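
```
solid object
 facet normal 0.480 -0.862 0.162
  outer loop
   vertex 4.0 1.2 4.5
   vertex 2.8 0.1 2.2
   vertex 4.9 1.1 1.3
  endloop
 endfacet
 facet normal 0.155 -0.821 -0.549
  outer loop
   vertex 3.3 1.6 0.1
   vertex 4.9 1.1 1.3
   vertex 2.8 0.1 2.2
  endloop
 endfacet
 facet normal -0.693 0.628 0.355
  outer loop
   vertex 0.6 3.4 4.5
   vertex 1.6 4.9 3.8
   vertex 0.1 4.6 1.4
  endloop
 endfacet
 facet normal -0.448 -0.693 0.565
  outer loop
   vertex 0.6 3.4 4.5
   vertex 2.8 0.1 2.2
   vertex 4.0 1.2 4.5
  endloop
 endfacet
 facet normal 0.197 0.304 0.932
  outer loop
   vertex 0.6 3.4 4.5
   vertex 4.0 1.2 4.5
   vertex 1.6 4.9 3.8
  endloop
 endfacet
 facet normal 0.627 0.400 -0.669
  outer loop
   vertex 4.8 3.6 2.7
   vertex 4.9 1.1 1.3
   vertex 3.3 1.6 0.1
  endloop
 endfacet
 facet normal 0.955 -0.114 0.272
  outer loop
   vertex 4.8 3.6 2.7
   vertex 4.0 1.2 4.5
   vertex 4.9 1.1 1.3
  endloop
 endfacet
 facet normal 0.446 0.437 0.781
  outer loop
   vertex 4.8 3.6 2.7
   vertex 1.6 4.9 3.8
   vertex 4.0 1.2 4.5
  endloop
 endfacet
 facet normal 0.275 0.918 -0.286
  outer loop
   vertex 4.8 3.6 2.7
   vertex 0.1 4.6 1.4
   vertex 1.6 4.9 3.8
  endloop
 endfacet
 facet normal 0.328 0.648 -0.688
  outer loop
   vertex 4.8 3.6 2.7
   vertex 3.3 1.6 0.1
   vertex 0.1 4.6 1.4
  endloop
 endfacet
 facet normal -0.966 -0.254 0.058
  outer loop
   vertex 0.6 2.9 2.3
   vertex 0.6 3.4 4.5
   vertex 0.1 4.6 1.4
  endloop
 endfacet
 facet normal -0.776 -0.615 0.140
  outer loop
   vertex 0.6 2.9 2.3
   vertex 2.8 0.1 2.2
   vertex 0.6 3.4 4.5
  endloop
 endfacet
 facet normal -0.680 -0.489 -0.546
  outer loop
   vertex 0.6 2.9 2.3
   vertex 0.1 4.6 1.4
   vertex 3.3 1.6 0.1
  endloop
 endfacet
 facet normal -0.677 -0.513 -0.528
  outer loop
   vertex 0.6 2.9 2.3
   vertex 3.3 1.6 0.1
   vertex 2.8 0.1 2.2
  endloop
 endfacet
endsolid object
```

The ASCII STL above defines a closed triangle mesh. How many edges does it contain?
21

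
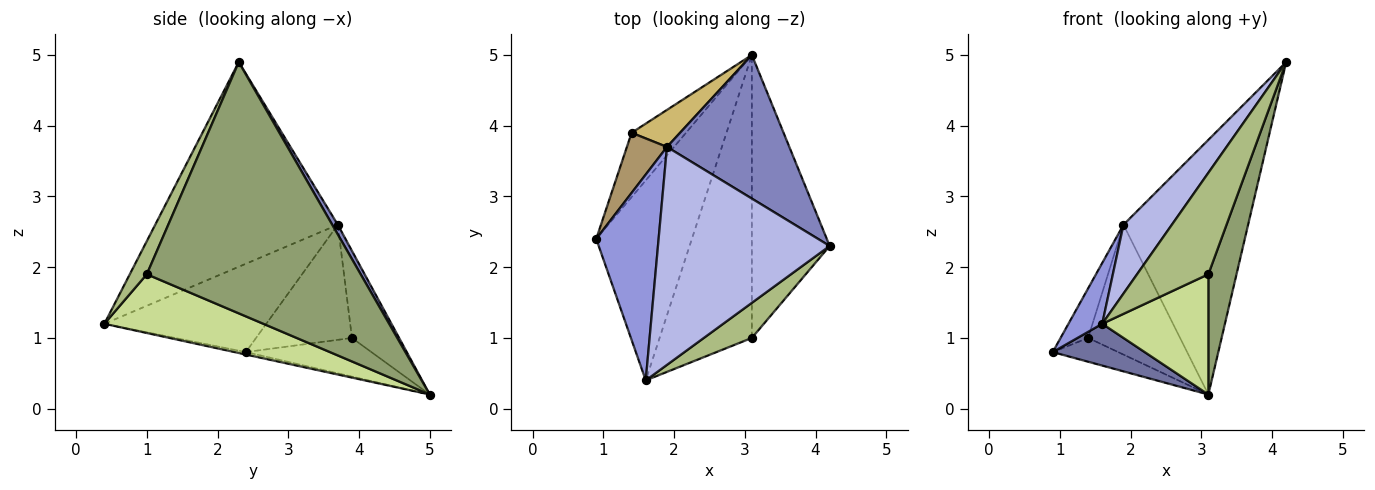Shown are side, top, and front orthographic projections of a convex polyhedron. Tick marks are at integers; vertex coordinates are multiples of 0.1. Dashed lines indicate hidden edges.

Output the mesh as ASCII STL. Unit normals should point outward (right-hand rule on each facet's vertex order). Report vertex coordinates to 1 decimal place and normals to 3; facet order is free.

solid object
 facet normal -0.025 -0.205 -0.979
  outer loop
   vertex 1.6 0.4 1.2
   vertex 0.9 2.4 0.8
   vertex 3.1 5.0 0.2
  endloop
 endfacet
 facet normal 0.039 0.870 0.491
  outer loop
   vertex 1.9 3.7 2.6
   vertex 4.2 2.3 4.9
   vertex 3.1 5.0 0.2
  endloop
 endfacet
 facet normal -0.805 -0.168 0.569
  outer loop
   vertex 1.9 3.7 2.6
   vertex 0.9 2.4 0.8
   vertex 1.6 0.4 1.2
  endloop
 endfacet
 facet normal -0.751 -0.199 0.630
  outer loop
   vertex 1.9 3.7 2.6
   vertex 1.6 0.4 1.2
   vertex 4.2 2.3 4.9
  endloop
 endfacet
 facet normal 0.948 -0.125 -0.293
  outer loop
   vertex 3.1 1.0 1.9
   vertex 3.1 5.0 0.2
   vertex 4.2 2.3 4.9
  endloop
 endfacet
 facet normal 0.220 -0.922 0.319
  outer loop
   vertex 3.1 1.0 1.9
   vertex 4.2 2.3 4.9
   vertex 1.6 0.4 1.2
  endloop
 endfacet
 facet normal 0.506 -0.337 -0.794
  outer loop
   vertex 3.1 1.0 1.9
   vertex 1.6 0.4 1.2
   vertex 3.1 5.0 0.2
  endloop
 endfacet
 facet normal -0.554 0.289 -0.781
  outer loop
   vertex 1.4 3.9 1.0
   vertex 3.1 5.0 0.2
   vertex 0.9 2.4 0.8
  endloop
 endfacet
 facet normal -0.911 0.261 0.318
  outer loop
   vertex 1.4 3.9 1.0
   vertex 0.9 2.4 0.8
   vertex 1.9 3.7 2.6
  endloop
 endfacet
 facet normal -0.442 0.862 0.246
  outer loop
   vertex 1.4 3.9 1.0
   vertex 1.9 3.7 2.6
   vertex 3.1 5.0 0.2
  endloop
 endfacet
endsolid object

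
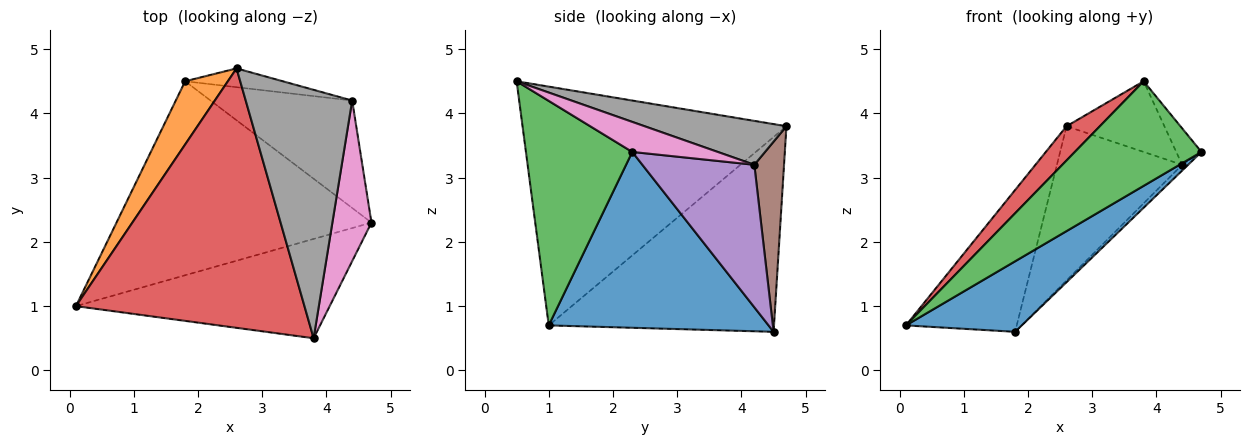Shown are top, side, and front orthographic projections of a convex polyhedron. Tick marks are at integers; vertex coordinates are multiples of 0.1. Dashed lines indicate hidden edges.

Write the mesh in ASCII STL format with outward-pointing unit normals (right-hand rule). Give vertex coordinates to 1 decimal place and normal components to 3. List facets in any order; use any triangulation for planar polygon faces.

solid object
 facet normal 0.544 -0.287 -0.789
  outer loop
   vertex 1.8 4.5 0.6
   vertex 4.7 2.3 3.4
   vertex 0.1 1.0 0.7
  endloop
 endfacet
 facet normal -0.880 0.433 0.193
  outer loop
   vertex 2.6 4.7 3.8
   vertex 1.8 4.5 0.6
   vertex 0.1 1.0 0.7
  endloop
 endfacet
 facet normal 0.520 -0.619 -0.588
  outer loop
   vertex 3.8 0.5 4.5
   vertex 0.1 1.0 0.7
   vertex 4.7 2.3 3.4
  endloop
 endfacet
 facet normal -0.719 -0.091 0.689
  outer loop
   vertex 3.8 0.5 4.5
   vertex 2.6 4.7 3.8
   vertex 0.1 1.0 0.7
  endloop
 endfacet
 facet normal 0.709 0.038 -0.704
  outer loop
   vertex 4.4 4.2 3.2
   vertex 4.7 2.3 3.4
   vertex 1.8 4.5 0.6
  endloop
 endfacet
 facet normal 0.229 0.966 -0.118
  outer loop
   vertex 4.4 4.2 3.2
   vertex 1.8 4.5 0.6
   vertex 2.6 4.7 3.8
  endloop
 endfacet
 facet normal 0.600 0.177 0.780
  outer loop
   vertex 4.4 4.2 3.2
   vertex 3.8 0.5 4.5
   vertex 4.7 2.3 3.4
  endloop
 endfacet
 facet normal 0.369 0.254 0.894
  outer loop
   vertex 4.4 4.2 3.2
   vertex 2.6 4.7 3.8
   vertex 3.8 0.5 4.5
  endloop
 endfacet
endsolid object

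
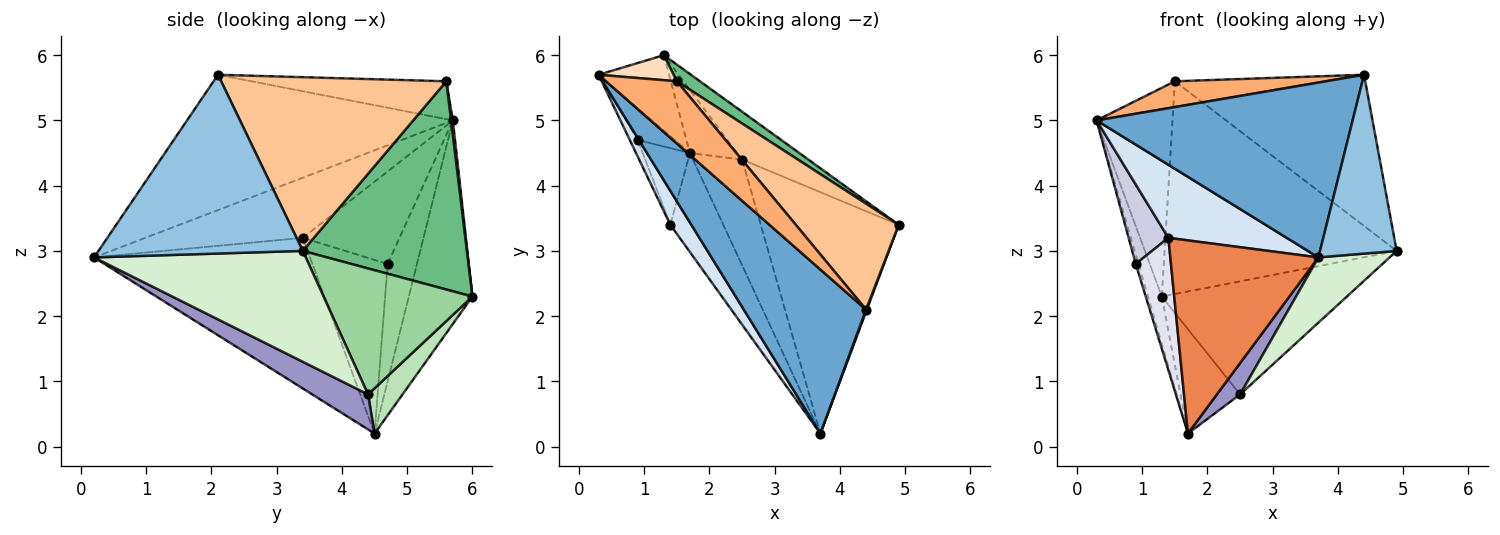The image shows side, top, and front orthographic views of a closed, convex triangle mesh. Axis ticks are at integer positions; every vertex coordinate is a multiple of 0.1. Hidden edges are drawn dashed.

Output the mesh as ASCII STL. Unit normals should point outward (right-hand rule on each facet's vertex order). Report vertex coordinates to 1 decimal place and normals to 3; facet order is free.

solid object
 facet normal -0.604 -0.581 0.545
  outer loop
   vertex 4.4 2.1 5.7
   vertex 0.3 5.7 5.0
   vertex 3.7 0.2 2.9
  endloop
 endfacet
 facet normal 0.936 -0.351 0.004
  outer loop
   vertex 4.4 2.1 5.7
   vertex 3.7 0.2 2.9
   vertex 4.9 3.4 3.0
  endloop
 endfacet
 facet normal -0.926 0.202 -0.320
  outer loop
   vertex 1.3 6.0 2.3
   vertex 1.7 4.5 0.2
   vertex 0.3 5.7 5.0
  endloop
 endfacet
 facet normal -0.770 -0.579 0.269
  outer loop
   vertex 1.4 3.4 3.2
   vertex 3.7 0.2 2.9
   vertex 0.3 5.7 5.0
  endloop
 endfacet
 facet normal -0.792 -0.543 -0.278
  outer loop
   vertex 1.4 3.4 3.2
   vertex 1.7 4.5 0.2
   vertex 3.7 0.2 2.9
  endloop
 endfacet
 facet normal -0.443 -0.343 0.828
  outer loop
   vertex 1.5 5.6 5.6
   vertex 0.3 5.7 5.0
   vertex 4.4 2.1 5.7
  endloop
 endfacet
 facet normal 0.696 0.588 0.412
  outer loop
   vertex 1.5 5.6 5.6
   vertex 4.4 2.1 5.7
   vertex 4.9 3.4 3.0
  endloop
 endfacet
 facet normal 0.023 0.993 0.119
  outer loop
   vertex 1.5 5.6 5.6
   vertex 1.3 6.0 2.3
   vertex 0.3 5.7 5.0
  endloop
 endfacet
 facet normal 0.576 0.815 0.064
  outer loop
   vertex 1.5 5.6 5.6
   vertex 4.9 3.4 3.0
   vertex 1.3 6.0 2.3
  endloop
 endfacet
 facet normal 0.595 0.740 -0.313
  outer loop
   vertex 2.5 4.4 0.8
   vertex 1.3 6.0 2.3
   vertex 4.9 3.4 3.0
  endloop
 endfacet
 facet normal 0.444 0.767 -0.463
  outer loop
   vertex 2.5 4.4 0.8
   vertex 1.7 4.5 0.2
   vertex 1.3 6.0 2.3
  endloop
 endfacet
 facet normal 0.613 -0.206 -0.763
  outer loop
   vertex 2.5 4.4 0.8
   vertex 4.9 3.4 3.0
   vertex 3.7 0.2 2.9
  endloop
 endfacet
 facet normal 0.564 -0.235 -0.792
  outer loop
   vertex 2.5 4.4 0.8
   vertex 3.7 0.2 2.9
   vertex 1.7 4.5 0.2
  endloop
 endfacet
 facet normal -0.950 0.088 -0.299
  outer loop
   vertex 0.9 4.7 2.8
   vertex 0.3 5.7 5.0
   vertex 1.7 4.5 0.2
  endloop
 endfacet
 facet normal -0.922 -0.379 -0.079
  outer loop
   vertex 0.9 4.7 2.8
   vertex 1.4 3.4 3.2
   vertex 0.3 5.7 5.0
  endloop
 endfacet
 facet normal -0.879 -0.412 -0.239
  outer loop
   vertex 0.9 4.7 2.8
   vertex 1.7 4.5 0.2
   vertex 1.4 3.4 3.2
  endloop
 endfacet
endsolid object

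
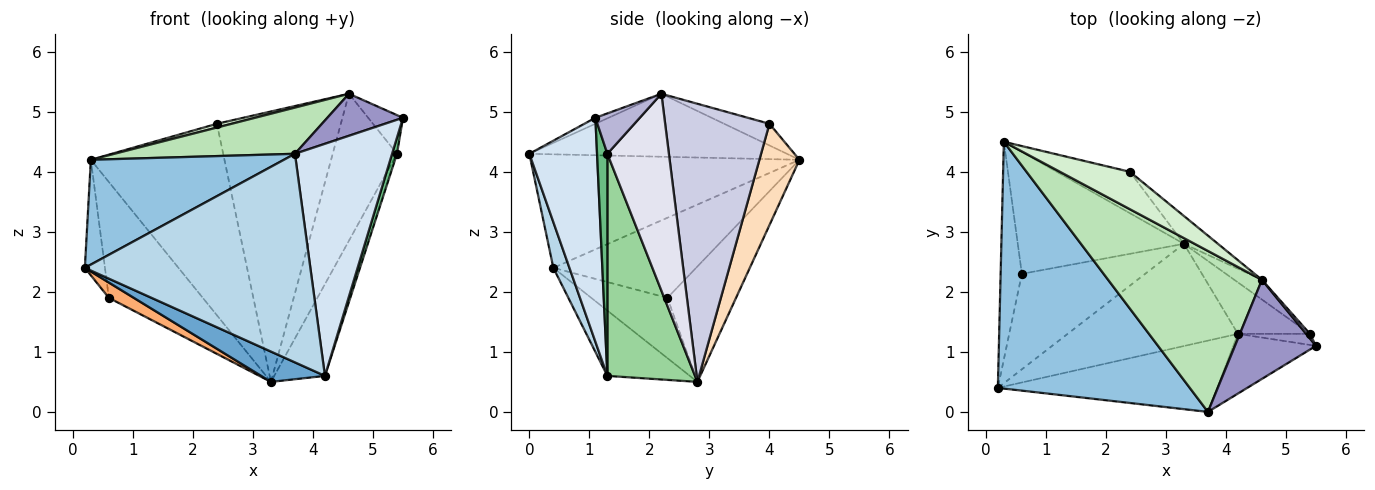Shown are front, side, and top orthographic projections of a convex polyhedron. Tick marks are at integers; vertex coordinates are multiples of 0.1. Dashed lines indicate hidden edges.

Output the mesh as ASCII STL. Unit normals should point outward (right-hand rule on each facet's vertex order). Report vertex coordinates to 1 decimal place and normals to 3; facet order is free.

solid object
 facet normal -0.345 -0.267 -0.900
  outer loop
   vertex 4.2 1.3 0.6
   vertex 0.2 0.4 2.4
   vertex 3.3 2.8 0.5
  endloop
 endfacet
 facet normal -0.478 -0.343 0.808
  outer loop
   vertex 3.7 0.0 4.3
   vertex 0.3 4.5 4.2
   vertex 0.2 0.4 2.4
  endloop
 endfacet
 facet normal 0.067 -0.944 -0.323
  outer loop
   vertex 3.7 0.0 4.3
   vertex 0.2 0.4 2.4
   vertex 4.2 1.3 0.6
  endloop
 endfacet
 facet normal 0.559 -0.803 -0.206
  outer loop
   vertex 3.7 0.0 4.3
   vertex 4.2 1.3 0.6
   vertex 5.5 1.1 4.9
  endloop
 endfacet
 facet normal -0.958 0.135 -0.254
  outer loop
   vertex 0.6 2.3 1.9
   vertex 0.2 0.4 2.4
   vertex 0.3 4.5 4.2
  endloop
 endfacet
 facet normal -0.435 -0.142 -0.889
  outer loop
   vertex 0.6 2.3 1.9
   vertex 3.3 2.8 0.5
   vertex 0.2 0.4 2.4
  endloop
 endfacet
 facet normal -0.450 0.615 -0.647
  outer loop
   vertex 0.6 2.3 1.9
   vertex 0.3 4.5 4.2
   vertex 3.3 2.8 0.5
  endloop
 endfacet
 facet normal 0.281 0.938 -0.203
  outer loop
   vertex 2.4 4.0 4.8
   vertex 3.3 2.8 0.5
   vertex 0.3 4.5 4.2
  endloop
 endfacet
 facet normal 0.867 -0.410 -0.281
  outer loop
   vertex 5.4 1.3 4.3
   vertex 5.5 1.1 4.9
   vertex 4.2 1.3 0.6
  endloop
 endfacet
 facet normal 0.833 0.482 -0.270
  outer loop
   vertex 5.4 1.3 4.3
   vertex 4.2 1.3 0.6
   vertex 3.3 2.8 0.5
  endloop
 endfacet
 facet normal -0.366 -0.257 0.894
  outer loop
   vertex 4.6 2.2 5.3
   vertex 0.3 4.5 4.2
   vertex 3.7 0.0 4.3
  endloop
 endfacet
 facet normal -0.294 -0.096 0.951
  outer loop
   vertex 4.6 2.2 5.3
   vertex 2.4 4.0 4.8
   vertex 0.3 4.5 4.2
  endloop
 endfacet
 facet normal -0.068 -0.390 0.918
  outer loop
   vertex 4.6 2.2 5.3
   vertex 3.7 0.0 4.3
   vertex 5.5 1.1 4.9
  endloop
 endfacet
 facet normal 0.785 0.615 0.074
  outer loop
   vertex 4.6 2.2 5.3
   vertex 5.5 1.1 4.9
   vertex 5.4 1.3 4.3
  endloop
 endfacet
 facet normal 0.642 0.763 -0.079
  outer loop
   vertex 4.6 2.2 5.3
   vertex 3.3 2.8 0.5
   vertex 2.4 4.0 4.8
  endloop
 endfacet
 facet normal 0.688 0.719 -0.097
  outer loop
   vertex 4.6 2.2 5.3
   vertex 5.4 1.3 4.3
   vertex 3.3 2.8 0.5
  endloop
 endfacet
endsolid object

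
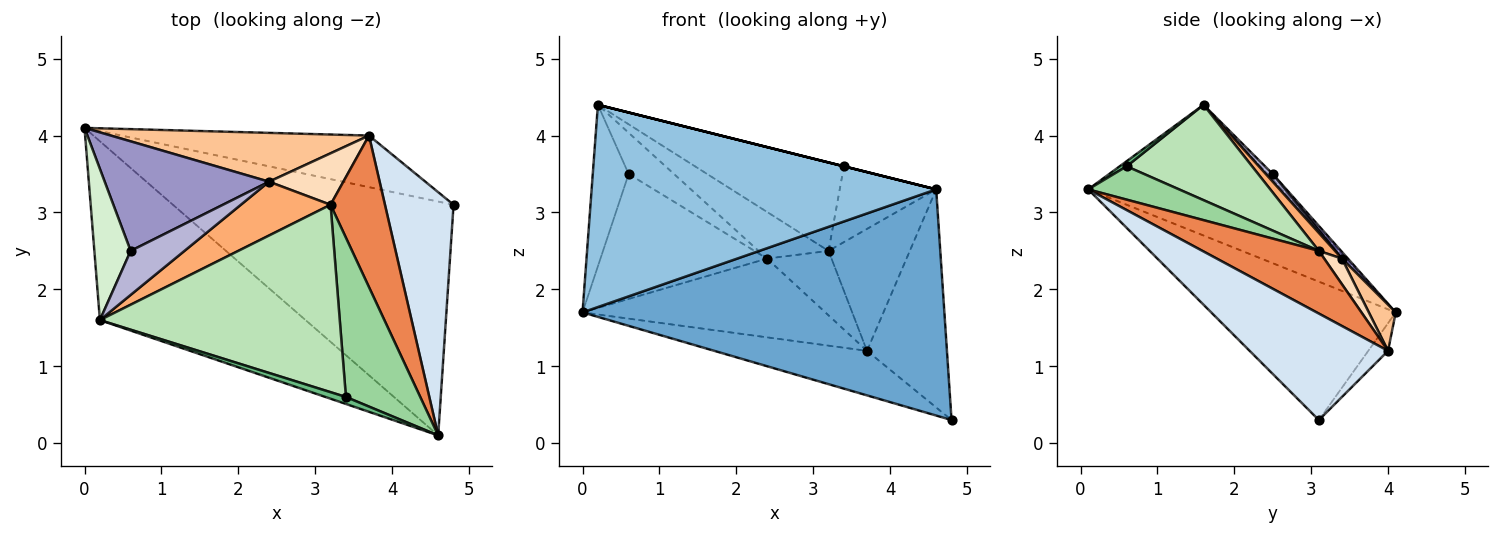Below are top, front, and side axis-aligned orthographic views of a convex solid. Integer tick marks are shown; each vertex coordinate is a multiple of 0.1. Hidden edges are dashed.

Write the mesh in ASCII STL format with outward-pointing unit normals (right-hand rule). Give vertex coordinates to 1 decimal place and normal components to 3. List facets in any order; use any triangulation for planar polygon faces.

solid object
 facet normal -0.334 -0.655 -0.678
  outer loop
   vertex 4.6 0.1 3.3
   vertex 0.0 4.1 1.7
   vertex 4.8 3.1 0.3
  endloop
 endfacet
 facet normal -0.388 -0.690 -0.611
  outer loop
   vertex 0.2 1.6 4.4
   vertex 0.0 4.1 1.7
   vertex 4.6 0.1 3.3
  endloop
 endfacet
 facet normal -0.084 0.651 -0.754
  outer loop
   vertex 3.7 4.0 1.2
   vertex 4.8 3.1 0.3
   vertex 0.0 4.1 1.7
  endloop
 endfacet
 facet normal 0.756 0.437 0.487
  outer loop
   vertex 3.7 4.0 1.2
   vertex 4.6 0.1 3.3
   vertex 4.8 3.1 0.3
  endloop
 endfacet
 facet normal 0.668 0.466 0.580
  outer loop
   vertex 3.7 4.0 1.2
   vertex 3.2 3.1 2.5
   vertex 4.6 0.1 3.3
  endloop
 endfacet
 facet normal 0.149 0.648 0.747
  outer loop
   vertex 2.4 3.4 2.4
   vertex 0.2 1.6 4.4
   vertex 3.2 3.1 2.5
  endloop
 endfacet
 facet normal 0.094 0.846 0.525
  outer loop
   vertex 2.4 3.4 2.4
   vertex 3.7 4.0 1.2
   vertex 0.0 4.1 1.7
  endloop
 endfacet
 facet normal 0.210 0.764 0.610
  outer loop
   vertex 2.4 3.4 2.4
   vertex 3.2 3.1 2.5
   vertex 3.7 4.0 1.2
  endloop
 endfacet
 facet normal 0.243 0.000 0.970
  outer loop
   vertex 3.4 0.6 3.6
   vertex 0.2 1.6 4.4
   vertex 4.6 0.1 3.3
  endloop
 endfacet
 facet normal 0.375 0.398 0.837
  outer loop
   vertex 3.4 0.6 3.6
   vertex 4.6 0.1 3.3
   vertex 3.2 3.1 2.5
  endloop
 endfacet
 facet normal 0.338 0.402 0.851
  outer loop
   vertex 3.4 0.6 3.6
   vertex 3.2 3.1 2.5
   vertex 0.2 1.6 4.4
  endloop
 endfacet
 facet normal -0.104 0.726 0.680
  outer loop
   vertex 0.6 2.5 3.5
   vertex 0.0 4.1 1.7
   vertex 0.2 1.6 4.4
  endloop
 endfacet
 facet normal 0.027 0.752 0.659
  outer loop
   vertex 0.6 2.5 3.5
   vertex 2.4 3.4 2.4
   vertex 0.0 4.1 1.7
  endloop
 endfacet
 facet normal 0.104 0.680 0.726
  outer loop
   vertex 0.6 2.5 3.5
   vertex 0.2 1.6 4.4
   vertex 2.4 3.4 2.4
  endloop
 endfacet
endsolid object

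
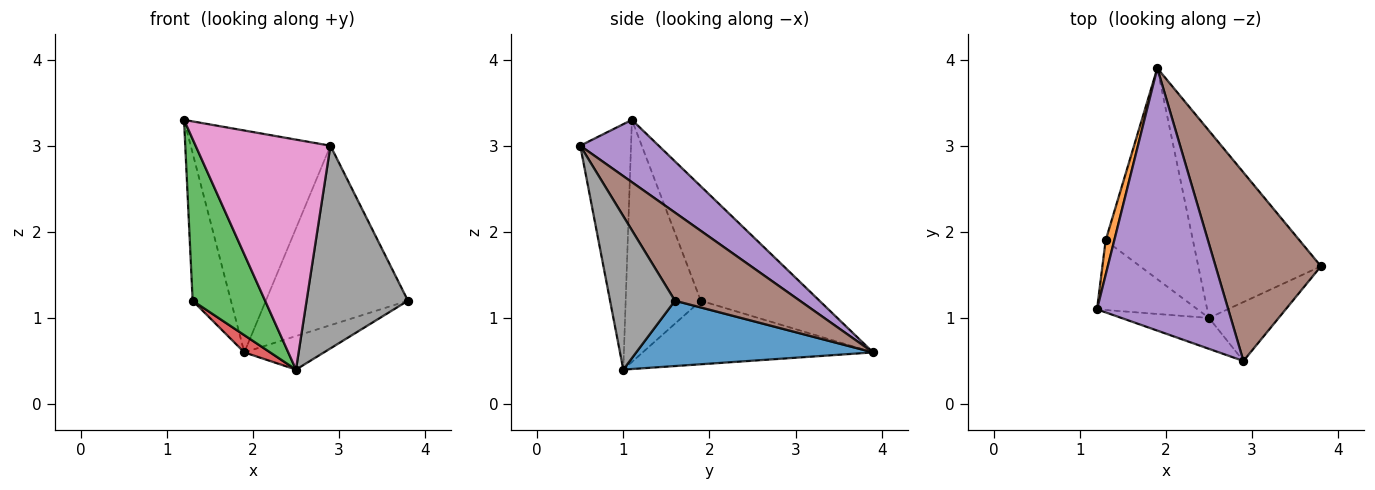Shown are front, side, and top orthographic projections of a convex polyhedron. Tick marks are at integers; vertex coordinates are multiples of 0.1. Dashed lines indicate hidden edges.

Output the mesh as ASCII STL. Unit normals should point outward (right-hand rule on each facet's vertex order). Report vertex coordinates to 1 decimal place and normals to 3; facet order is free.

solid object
 facet normal 0.464 0.156 -0.872
  outer loop
   vertex 2.5 1.0 0.4
   vertex 1.9 3.9 0.6
   vertex 3.8 1.6 1.2
  endloop
 endfacet
 facet normal -0.949 0.306 0.071
  outer loop
   vertex 1.3 1.9 1.2
   vertex 1.2 1.1 3.3
   vertex 1.9 3.9 0.6
  endloop
 endfacet
 facet normal -0.690 -0.665 -0.286
  outer loop
   vertex 1.3 1.9 1.2
   vertex 2.5 1.0 0.4
   vertex 1.2 1.1 3.3
  endloop
 endfacet
 facet normal -0.587 -0.066 -0.807
  outer loop
   vertex 1.3 1.9 1.2
   vertex 1.9 3.9 0.6
   vertex 2.5 1.0 0.4
  endloop
 endfacet
 facet normal 0.341 0.607 0.718
  outer loop
   vertex 2.9 0.5 3.0
   vertex 1.9 3.9 0.6
   vertex 1.2 1.1 3.3
  endloop
 endfacet
 facet normal 0.518 0.590 0.619
  outer loop
   vertex 2.9 0.5 3.0
   vertex 3.8 1.6 1.2
   vertex 1.9 3.9 0.6
  endloop
 endfacet
 facet normal -0.350 -0.929 -0.125
  outer loop
   vertex 2.9 0.5 3.0
   vertex 1.2 1.1 3.3
   vertex 2.5 1.0 0.4
  endloop
 endfacet
 facet normal 0.524 -0.818 -0.238
  outer loop
   vertex 2.9 0.5 3.0
   vertex 2.5 1.0 0.4
   vertex 3.8 1.6 1.2
  endloop
 endfacet
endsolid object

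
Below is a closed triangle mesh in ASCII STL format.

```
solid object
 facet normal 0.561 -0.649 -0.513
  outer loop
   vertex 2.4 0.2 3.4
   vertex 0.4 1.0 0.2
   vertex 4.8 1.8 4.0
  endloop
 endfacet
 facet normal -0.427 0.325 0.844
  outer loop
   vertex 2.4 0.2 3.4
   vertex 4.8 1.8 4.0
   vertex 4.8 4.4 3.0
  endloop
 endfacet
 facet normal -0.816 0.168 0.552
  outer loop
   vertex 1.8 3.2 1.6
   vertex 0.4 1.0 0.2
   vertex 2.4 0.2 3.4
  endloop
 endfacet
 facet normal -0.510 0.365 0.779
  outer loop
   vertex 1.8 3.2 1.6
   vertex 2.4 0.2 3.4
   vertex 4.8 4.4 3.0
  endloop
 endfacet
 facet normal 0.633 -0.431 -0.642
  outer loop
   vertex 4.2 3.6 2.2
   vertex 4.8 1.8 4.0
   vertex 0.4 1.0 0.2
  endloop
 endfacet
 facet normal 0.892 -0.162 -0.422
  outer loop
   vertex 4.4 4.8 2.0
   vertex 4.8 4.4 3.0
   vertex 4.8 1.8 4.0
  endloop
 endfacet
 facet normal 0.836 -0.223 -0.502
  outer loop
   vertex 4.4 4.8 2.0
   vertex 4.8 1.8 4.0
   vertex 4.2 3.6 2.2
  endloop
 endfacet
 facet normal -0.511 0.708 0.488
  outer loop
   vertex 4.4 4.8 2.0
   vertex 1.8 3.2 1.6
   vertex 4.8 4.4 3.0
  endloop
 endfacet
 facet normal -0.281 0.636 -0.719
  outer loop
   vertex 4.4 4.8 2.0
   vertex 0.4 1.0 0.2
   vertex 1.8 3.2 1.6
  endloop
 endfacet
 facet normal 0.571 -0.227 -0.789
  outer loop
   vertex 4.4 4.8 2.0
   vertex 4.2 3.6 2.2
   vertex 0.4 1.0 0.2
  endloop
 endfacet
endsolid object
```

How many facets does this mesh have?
10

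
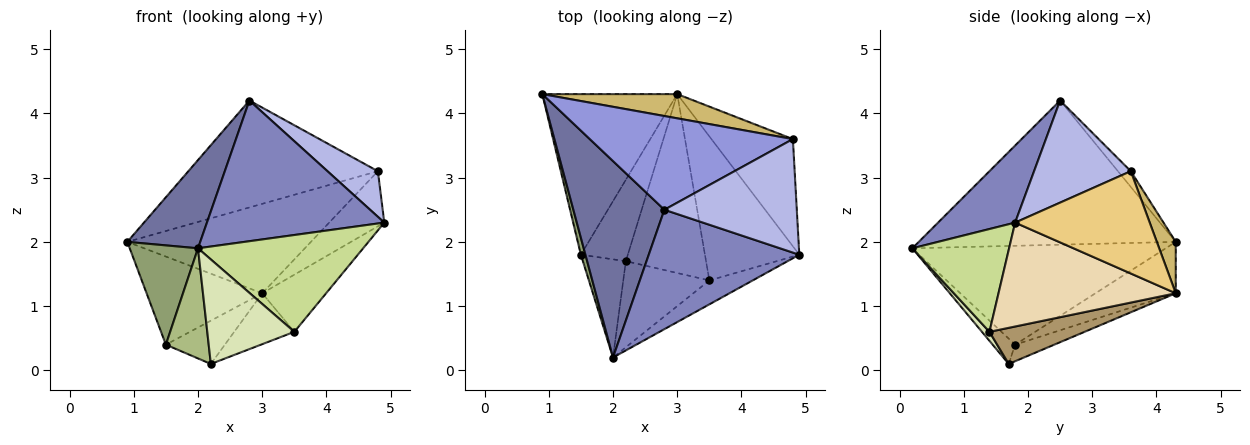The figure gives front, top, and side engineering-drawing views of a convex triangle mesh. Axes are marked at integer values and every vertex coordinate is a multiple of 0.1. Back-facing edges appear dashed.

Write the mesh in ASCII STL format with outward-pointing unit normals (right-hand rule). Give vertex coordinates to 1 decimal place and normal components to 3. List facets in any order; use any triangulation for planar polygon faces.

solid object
 facet normal -0.822 -0.233 0.519
  outer loop
   vertex 2.8 2.5 4.2
   vertex 0.9 4.3 2.0
   vertex 2.0 0.2 1.9
  endloop
 endfacet
 facet normal 0.315 -0.724 0.614
  outer loop
   vertex 2.8 2.5 4.2
   vertex 2.0 0.2 1.9
   vertex 4.9 1.8 2.3
  endloop
 endfacet
 facet normal -0.051 0.751 0.658
  outer loop
   vertex 4.8 3.6 3.1
   vertex 0.9 4.3 2.0
   vertex 2.8 2.5 4.2
  endloop
 endfacet
 facet normal 0.582 -0.303 0.755
  outer loop
   vertex 4.8 3.6 3.1
   vertex 2.8 2.5 4.2
   vertex 4.9 1.8 2.3
  endloop
 endfacet
 facet normal -0.965 -0.260 0.044
  outer loop
   vertex 1.5 1.8 0.4
   vertex 2.0 0.2 1.9
   vertex 0.9 4.3 2.0
  endloop
 endfacet
 facet normal -0.365 -0.695 -0.620
  outer loop
   vertex 1.5 1.8 0.4
   vertex 2.2 1.7 0.1
   vertex 2.0 0.2 1.9
  endloop
 endfacet
 facet normal 0.494 -0.844 -0.209
  outer loop
   vertex 3.5 1.4 0.6
   vertex 4.9 1.8 2.3
   vertex 2.0 0.2 1.9
  endloop
 endfacet
 facet normal 0.066 -0.770 -0.634
  outer loop
   vertex 3.5 1.4 0.6
   vertex 2.0 0.2 1.9
   vertex 2.2 1.7 0.1
  endloop
 endfacet
 facet normal 0.397 0.251 -0.883
  outer loop
   vertex 3.0 4.3 1.2
   vertex 3.5 1.4 0.6
   vertex 2.2 1.7 0.1
  endloop
 endfacet
 facet normal 0.099 0.961 0.260
  outer loop
   vertex 3.0 4.3 1.2
   vertex 0.9 4.3 2.0
   vertex 4.8 3.6 3.1
  endloop
 endfacet
 facet normal 0.745 0.305 -0.593
  outer loop
   vertex 3.0 4.3 1.2
   vertex 4.8 3.6 3.1
   vertex 4.9 1.8 2.3
  endloop
 endfacet
 facet normal 0.715 0.258 -0.650
  outer loop
   vertex 3.0 4.3 1.2
   vertex 4.9 1.8 2.3
   vertex 3.5 1.4 0.6
  endloop
 endfacet
 facet normal -0.317 0.456 -0.832
  outer loop
   vertex 3.0 4.3 1.2
   vertex 1.5 1.8 0.4
   vertex 0.9 4.3 2.0
  endloop
 endfacet
 facet normal -0.297 0.448 -0.843
  outer loop
   vertex 3.0 4.3 1.2
   vertex 2.2 1.7 0.1
   vertex 1.5 1.8 0.4
  endloop
 endfacet
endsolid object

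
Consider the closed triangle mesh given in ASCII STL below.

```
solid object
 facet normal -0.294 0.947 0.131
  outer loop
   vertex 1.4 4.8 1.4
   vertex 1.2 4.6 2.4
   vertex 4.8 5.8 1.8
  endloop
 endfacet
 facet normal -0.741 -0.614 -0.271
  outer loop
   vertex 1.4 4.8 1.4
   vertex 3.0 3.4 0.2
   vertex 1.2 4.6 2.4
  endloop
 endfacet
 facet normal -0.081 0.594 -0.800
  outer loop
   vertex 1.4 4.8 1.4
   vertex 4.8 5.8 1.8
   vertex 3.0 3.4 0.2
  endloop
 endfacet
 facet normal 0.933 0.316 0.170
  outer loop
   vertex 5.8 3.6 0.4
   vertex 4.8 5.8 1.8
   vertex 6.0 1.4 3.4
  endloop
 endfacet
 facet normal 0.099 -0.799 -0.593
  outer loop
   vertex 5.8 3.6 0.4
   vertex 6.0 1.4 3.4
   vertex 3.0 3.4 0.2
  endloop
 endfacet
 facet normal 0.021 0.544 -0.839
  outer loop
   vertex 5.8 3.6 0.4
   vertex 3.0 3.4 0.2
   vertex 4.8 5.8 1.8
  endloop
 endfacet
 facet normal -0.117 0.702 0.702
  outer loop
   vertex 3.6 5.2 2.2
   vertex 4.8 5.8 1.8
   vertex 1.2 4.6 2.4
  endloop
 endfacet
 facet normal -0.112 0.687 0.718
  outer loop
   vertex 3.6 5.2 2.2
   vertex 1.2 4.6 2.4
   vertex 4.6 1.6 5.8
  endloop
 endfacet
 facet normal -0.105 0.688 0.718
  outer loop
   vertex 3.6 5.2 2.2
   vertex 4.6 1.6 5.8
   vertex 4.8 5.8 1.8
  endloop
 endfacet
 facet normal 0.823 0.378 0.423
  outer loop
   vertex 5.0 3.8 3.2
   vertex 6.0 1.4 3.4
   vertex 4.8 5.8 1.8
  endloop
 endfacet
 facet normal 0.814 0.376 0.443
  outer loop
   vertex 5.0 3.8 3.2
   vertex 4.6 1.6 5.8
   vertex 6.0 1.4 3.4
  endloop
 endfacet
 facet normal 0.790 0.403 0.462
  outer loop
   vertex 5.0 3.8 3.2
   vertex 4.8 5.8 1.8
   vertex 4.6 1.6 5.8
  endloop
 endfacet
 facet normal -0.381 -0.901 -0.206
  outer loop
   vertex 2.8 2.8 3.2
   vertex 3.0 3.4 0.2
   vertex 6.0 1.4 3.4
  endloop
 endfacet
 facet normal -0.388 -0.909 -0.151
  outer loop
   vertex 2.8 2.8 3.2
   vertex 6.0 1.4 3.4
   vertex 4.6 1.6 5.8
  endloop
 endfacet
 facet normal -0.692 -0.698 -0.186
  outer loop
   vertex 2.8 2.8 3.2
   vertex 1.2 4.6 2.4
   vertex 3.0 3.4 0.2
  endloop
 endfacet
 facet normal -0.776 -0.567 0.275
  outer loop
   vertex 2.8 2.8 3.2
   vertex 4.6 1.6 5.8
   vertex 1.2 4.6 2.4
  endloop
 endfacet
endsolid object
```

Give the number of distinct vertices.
10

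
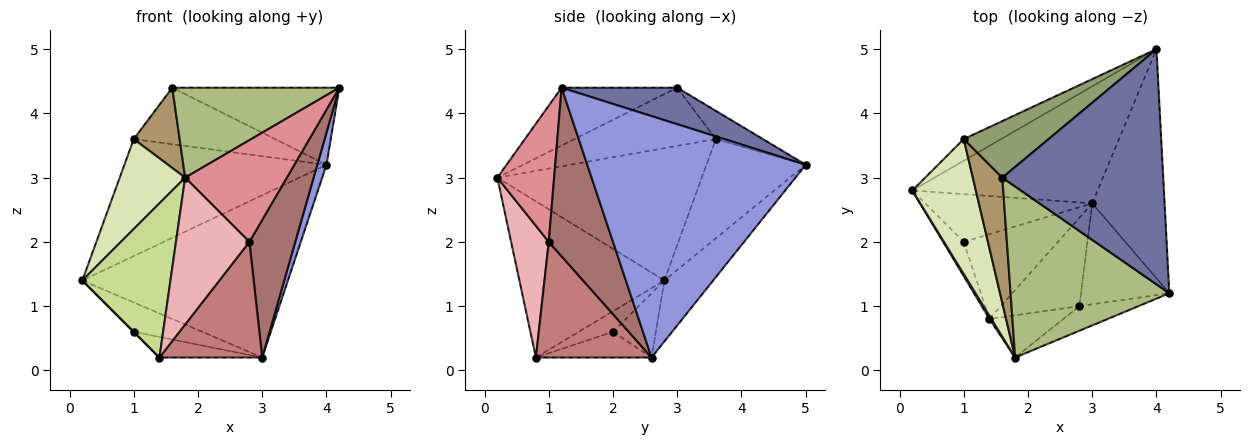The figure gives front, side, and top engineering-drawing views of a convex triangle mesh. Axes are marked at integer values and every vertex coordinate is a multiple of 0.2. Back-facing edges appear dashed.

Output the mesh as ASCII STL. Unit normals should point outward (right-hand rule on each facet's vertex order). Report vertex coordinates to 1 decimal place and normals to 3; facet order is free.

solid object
 facet normal 0.211 0.304 0.929
  outer loop
   vertex 1.6 3.0 4.4
   vertex 4.2 1.2 4.4
   vertex 4.0 5.0 3.2
  endloop
 endfacet
 facet normal -0.189 0.797 -0.574
  outer loop
   vertex 3.0 2.6 0.2
   vertex 0.2 2.8 1.4
   vertex 4.0 5.0 3.2
  endloop
 endfacet
 facet normal 0.957 -0.040 -0.287
  outer loop
   vertex 3.0 2.6 0.2
   vertex 4.0 5.0 3.2
   vertex 4.2 1.2 4.4
  endloop
 endfacet
 facet normal -0.435 0.885 -0.164
  outer loop
   vertex 1.0 3.6 3.6
   vertex 4.0 5.0 3.2
   vertex 0.2 2.8 1.4
  endloop
 endfacet
 facet normal -0.229 0.688 0.688
  outer loop
   vertex 1.0 3.6 3.6
   vertex 1.6 3.0 4.4
   vertex 4.0 5.0 3.2
  endloop
 endfacet
 facet normal -0.307 -0.443 0.842
  outer loop
   vertex 1.8 0.2 3.0
   vertex 4.2 1.2 4.4
   vertex 1.6 3.0 4.4
  endloop
 endfacet
 facet normal -0.855 -0.519 0.011
  outer loop
   vertex 1.8 0.2 3.0
   vertex 0.2 2.8 1.4
   vertex 1.4 0.8 0.2
  endloop
 endfacet
 facet normal -0.866 -0.277 0.416
  outer loop
   vertex 1.8 0.2 3.0
   vertex 1.0 3.6 3.6
   vertex 0.2 2.8 1.4
  endloop
 endfacet
 facet normal -0.857 -0.278 0.434
  outer loop
   vertex 1.8 0.2 3.0
   vertex 1.6 3.0 4.4
   vertex 1.0 3.6 3.6
  endloop
 endfacet
 facet normal -0.707 0.000 -0.707
  outer loop
   vertex 1.0 2.0 0.6
   vertex 1.4 0.8 0.2
   vertex 0.2 2.8 1.4
  endloop
 endfacet
 facet normal -0.311 0.498 -0.809
  outer loop
   vertex 1.0 2.0 0.6
   vertex 0.2 2.8 1.4
   vertex 3.0 2.6 0.2
  endloop
 endfacet
 facet normal -0.256 0.228 -0.939
  outer loop
   vertex 1.0 2.0 0.6
   vertex 3.0 2.6 0.2
   vertex 1.4 0.8 0.2
  endloop
 endfacet
 facet normal 0.749 -0.535 -0.392
  outer loop
   vertex 2.8 1.0 2.0
   vertex 3.0 2.6 0.2
   vertex 4.2 1.2 4.4
  endloop
 endfacet
 facet normal 0.666 -0.592 -0.453
  outer loop
   vertex 2.8 1.0 2.0
   vertex 1.4 0.8 0.2
   vertex 3.0 2.6 0.2
  endloop
 endfacet
 facet normal 0.477 -0.854 -0.207
  outer loop
   vertex 2.8 1.0 2.0
   vertex 4.2 1.2 4.4
   vertex 1.8 0.2 3.0
  endloop
 endfacet
 facet normal 0.442 -0.862 -0.248
  outer loop
   vertex 2.8 1.0 2.0
   vertex 1.8 0.2 3.0
   vertex 1.4 0.8 0.2
  endloop
 endfacet
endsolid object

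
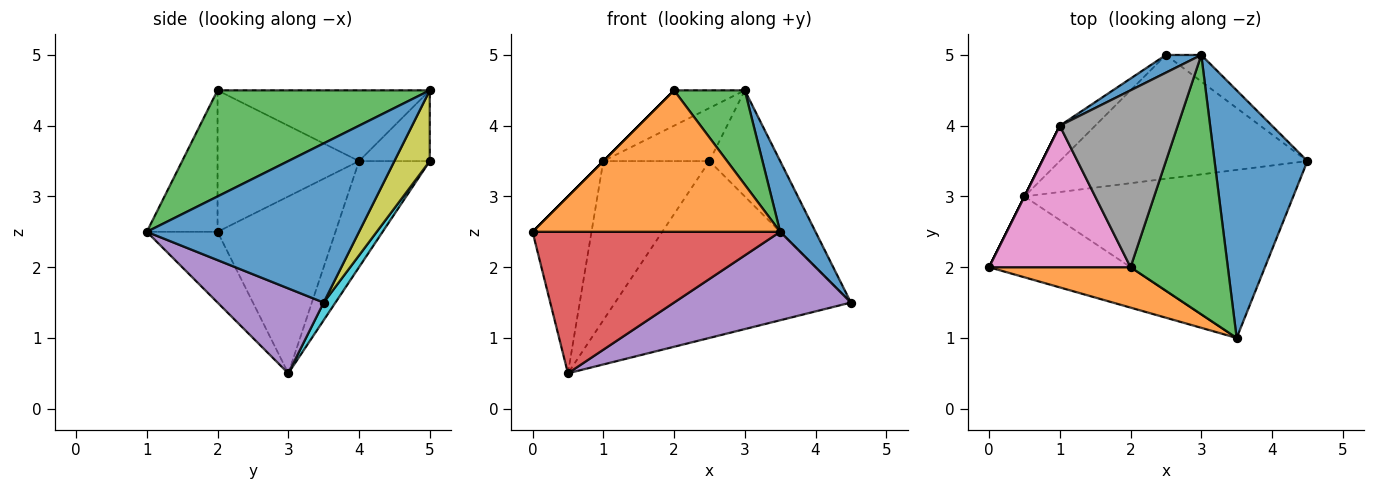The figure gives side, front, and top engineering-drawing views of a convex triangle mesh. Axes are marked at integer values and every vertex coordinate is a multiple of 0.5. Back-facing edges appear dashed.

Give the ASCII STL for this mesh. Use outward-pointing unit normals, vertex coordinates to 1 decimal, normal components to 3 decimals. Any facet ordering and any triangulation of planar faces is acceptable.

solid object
 facet normal 0.855 -0.142 0.499
  outer loop
   vertex 3.0 5.0 4.5
   vertex 3.5 1.0 2.5
   vertex 4.5 3.5 1.5
  endloop
 endfacet
 facet normal -0.265 -0.927 0.265
  outer loop
   vertex 2.0 2.0 4.5
   vertex 0.0 2.0 2.5
   vertex 3.5 1.0 2.5
  endloop
 endfacet
 facet normal 0.716 -0.239 0.656
  outer loop
   vertex 2.0 2.0 4.5
   vertex 3.5 1.0 2.5
   vertex 3.0 5.0 4.5
  endloop
 endfacet
 facet normal -0.241 -0.843 -0.482
  outer loop
   vertex 0.5 3.0 0.5
   vertex 3.5 1.0 2.5
   vertex 0.0 2.0 2.5
  endloop
 endfacet
 facet normal 0.269 -0.449 -0.852
  outer loop
   vertex 0.5 3.0 0.5
   vertex 4.5 3.5 1.5
   vertex 3.5 1.0 2.5
  endloop
 endfacet
 facet normal -0.894 0.447 0.000
  outer loop
   vertex 1.0 4.0 3.5
   vertex 0.5 3.0 0.5
   vertex 0.0 2.0 2.5
  endloop
 endfacet
 facet normal -0.707 0.000 0.707
  outer loop
   vertex 1.0 4.0 3.5
   vertex 0.0 2.0 2.5
   vertex 2.0 2.0 4.5
  endloop
 endfacet
 facet normal -0.507 0.169 0.845
  outer loop
   vertex 1.0 4.0 3.5
   vertex 2.0 2.0 4.5
   vertex 3.0 5.0 4.5
  endloop
 endfacet
 facet normal 0.436 0.873 -0.218
  outer loop
   vertex 2.5 5.0 3.5
   vertex 3.0 5.0 4.5
   vertex 4.5 3.5 1.5
  endloop
 endfacet
 facet normal 0.041 0.819 -0.573
  outer loop
   vertex 2.5 5.0 3.5
   vertex 4.5 3.5 1.5
   vertex 0.5 3.0 0.5
  endloop
 endfacet
 facet normal -0.535 0.802 0.267
  outer loop
   vertex 2.5 5.0 3.5
   vertex 1.0 4.0 3.5
   vertex 3.0 5.0 4.5
  endloop
 endfacet
 facet normal -0.545 0.818 -0.182
  outer loop
   vertex 2.5 5.0 3.5
   vertex 0.5 3.0 0.5
   vertex 1.0 4.0 3.5
  endloop
 endfacet
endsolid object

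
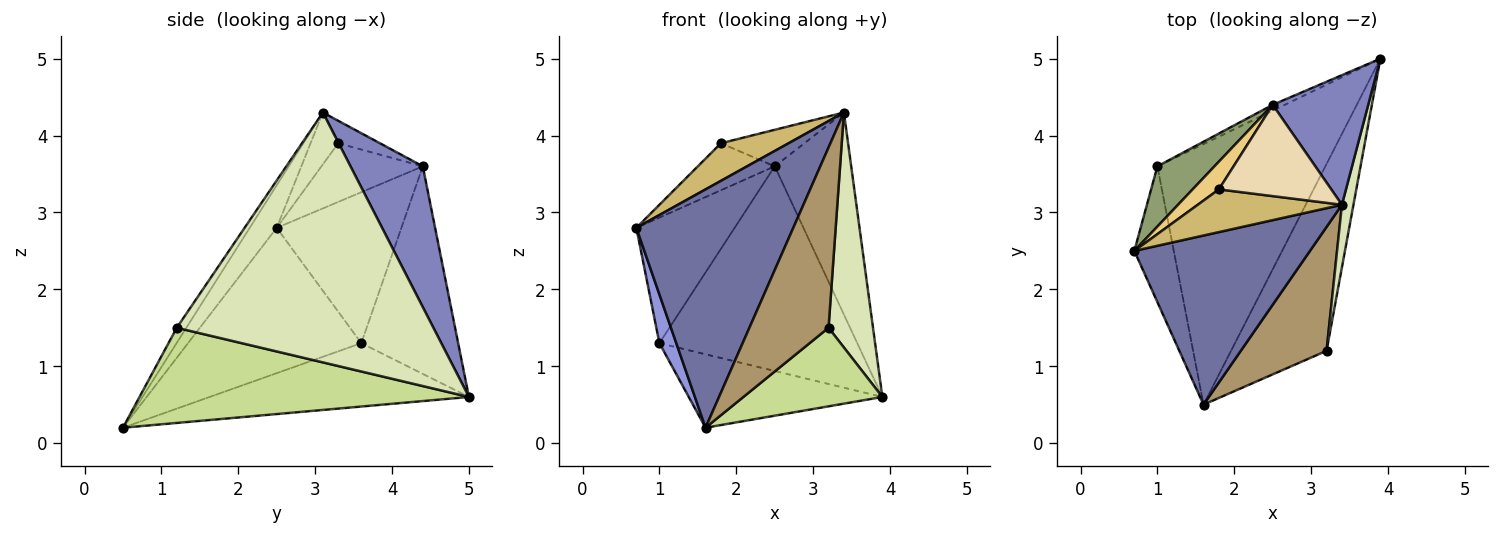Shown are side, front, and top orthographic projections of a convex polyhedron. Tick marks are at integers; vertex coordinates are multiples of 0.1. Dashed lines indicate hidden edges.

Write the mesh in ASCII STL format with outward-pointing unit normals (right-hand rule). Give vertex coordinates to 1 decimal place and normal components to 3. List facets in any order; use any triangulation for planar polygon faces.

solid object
 facet normal -0.139 -0.808 0.573
  outer loop
   vertex 3.4 3.1 4.3
   vertex 0.7 2.5 2.8
   vertex 1.6 0.5 0.2
  endloop
 endfacet
 facet normal 0.623 0.659 0.422
  outer loop
   vertex 2.5 4.4 3.6
   vertex 3.4 3.1 4.3
   vertex 3.9 5.0 0.6
  endloop
 endfacet
 facet normal -0.961 -0.093 -0.261
  outer loop
   vertex 1.0 3.6 1.3
   vertex 1.6 0.5 0.2
   vertex 0.7 2.5 2.8
  endloop
 endfacet
 facet normal -0.341 0.255 -0.905
  outer loop
   vertex 1.0 3.6 1.3
   vertex 3.9 5.0 0.6
   vertex 1.6 0.5 0.2
  endloop
 endfacet
 facet normal -0.753 0.593 0.285
  outer loop
   vertex 1.0 3.6 1.3
   vertex 0.7 2.5 2.8
   vertex 2.5 4.4 3.6
  endloop
 endfacet
 facet normal -0.440 0.898 -0.026
  outer loop
   vertex 1.0 3.6 1.3
   vertex 2.5 4.4 3.6
   vertex 3.9 5.0 0.6
  endloop
 endfacet
 facet normal 0.676 -0.285 -0.679
  outer loop
   vertex 3.2 1.2 1.5
   vertex 1.6 0.5 0.2
   vertex 3.9 5.0 0.6
  endloop
 endfacet
 facet normal 0.984 -0.171 0.045
  outer loop
   vertex 3.2 1.2 1.5
   vertex 3.9 5.0 0.6
   vertex 3.4 3.1 4.3
  endloop
 endfacet
 facet normal -0.099 -0.820 0.564
  outer loop
   vertex 3.2 1.2 1.5
   vertex 3.4 3.1 4.3
   vertex 1.6 0.5 0.2
  endloop
 endfacet
 facet normal -0.261 -0.638 0.725
  outer loop
   vertex 1.8 3.3 3.9
   vertex 0.7 2.5 2.8
   vertex 3.4 3.1 4.3
  endloop
 endfacet
 facet normal -0.750 0.569 0.336
  outer loop
   vertex 1.8 3.3 3.9
   vertex 2.5 4.4 3.6
   vertex 0.7 2.5 2.8
  endloop
 endfacet
 facet normal -0.183 0.365 0.913
  outer loop
   vertex 1.8 3.3 3.9
   vertex 3.4 3.1 4.3
   vertex 2.5 4.4 3.6
  endloop
 endfacet
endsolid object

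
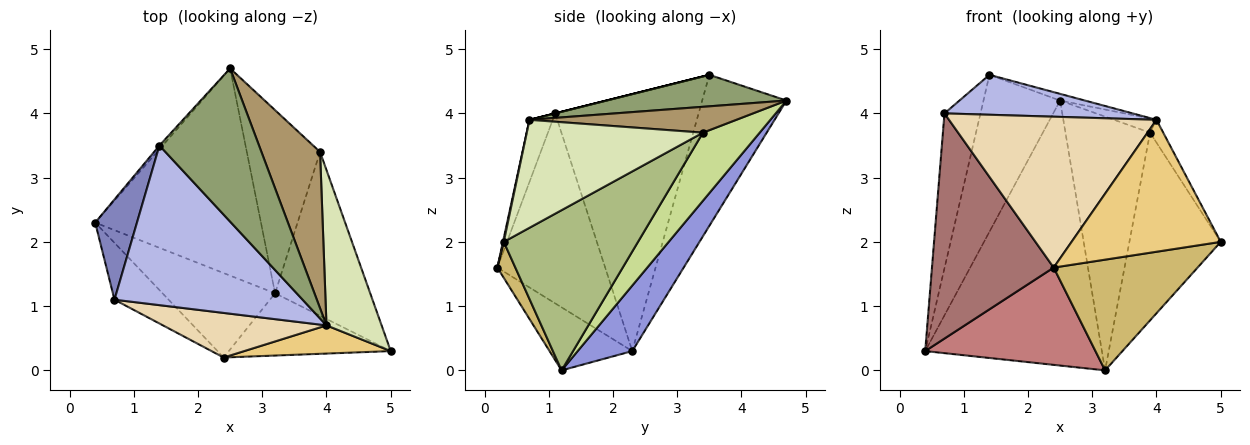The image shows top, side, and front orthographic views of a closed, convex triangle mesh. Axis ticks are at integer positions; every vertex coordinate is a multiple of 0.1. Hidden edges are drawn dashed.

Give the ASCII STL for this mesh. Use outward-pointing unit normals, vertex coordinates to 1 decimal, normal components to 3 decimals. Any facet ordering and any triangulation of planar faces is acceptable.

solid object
 facet normal -0.740 0.673 -0.016
  outer loop
   vertex 1.4 3.5 4.6
   vertex 2.5 4.7 4.2
   vertex 0.4 2.3 0.3
  endloop
 endfacet
 facet normal -0.958 0.241 0.156
  outer loop
   vertex 0.7 1.1 4.0
   vertex 1.4 3.5 4.6
   vertex 0.4 2.3 0.3
  endloop
 endfacet
 facet normal 0.237 0.765 -0.598
  outer loop
   vertex 3.2 1.2 0.0
   vertex 0.4 2.3 0.3
   vertex 2.5 4.7 4.2
  endloop
 endfacet
 facet normal 0.000 -0.243 0.970
  outer loop
   vertex 4.0 0.7 3.9
   vertex 1.4 3.5 4.6
   vertex 0.7 1.1 4.0
  endloop
 endfacet
 facet normal 0.301 0.041 0.953
  outer loop
   vertex 4.0 0.7 3.9
   vertex 2.5 4.7 4.2
   vertex 1.4 3.5 4.6
  endloop
 endfacet
 facet normal 0.742 0.505 -0.441
  outer loop
   vertex 3.9 3.4 3.7
   vertex 5.0 0.3 2.0
   vertex 3.2 1.2 0.0
  endloop
 endfacet
 facet normal 0.478 0.712 -0.514
  outer loop
   vertex 3.9 3.4 3.7
   vertex 3.2 1.2 0.0
   vertex 2.5 4.7 4.2
  endloop
 endfacet
 facet normal 0.889 0.067 0.454
  outer loop
   vertex 3.9 3.4 3.7
   vertex 4.0 0.7 3.9
   vertex 5.0 0.3 2.0
  endloop
 endfacet
 facet normal 0.402 0.082 0.912
  outer loop
   vertex 3.9 3.4 3.7
   vertex 2.5 4.7 4.2
   vertex 4.0 0.7 3.9
  endloop
 endfacet
 facet normal 0.108 -0.866 -0.487
  outer loop
   vertex 2.4 0.2 1.6
   vertex 3.2 1.2 0.0
   vertex 5.0 0.3 2.0
  endloop
 endfacet
 facet normal 0.005 -0.978 0.209
  outer loop
   vertex 2.4 0.2 1.6
   vertex 5.0 0.3 2.0
   vertex 4.0 0.7 3.9
  endloop
 endfacet
 facet normal -0.107 -0.954 0.282
  outer loop
   vertex 2.4 0.2 1.6
   vertex 4.0 0.7 3.9
   vertex 0.7 1.1 4.0
  endloop
 endfacet
 facet normal -0.652 -0.736 -0.186
  outer loop
   vertex 2.4 0.2 1.6
   vertex 0.7 1.1 4.0
   vertex 0.4 2.3 0.3
  endloop
 endfacet
 facet normal -0.344 -0.709 -0.615
  outer loop
   vertex 2.4 0.2 1.6
   vertex 0.4 2.3 0.3
   vertex 3.2 1.2 0.0
  endloop
 endfacet
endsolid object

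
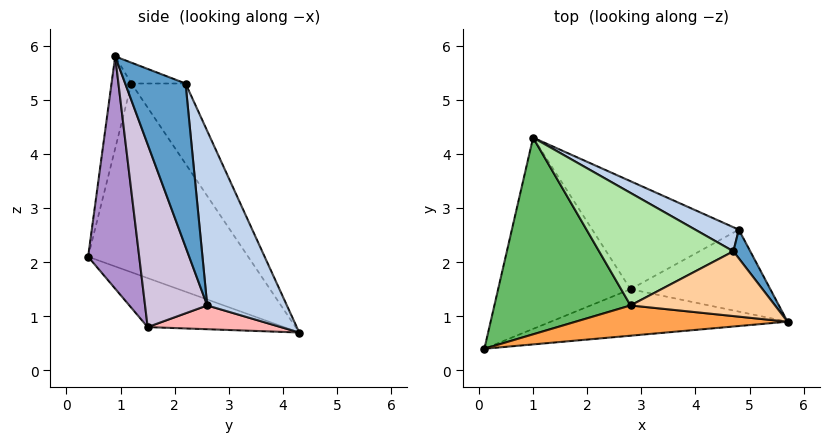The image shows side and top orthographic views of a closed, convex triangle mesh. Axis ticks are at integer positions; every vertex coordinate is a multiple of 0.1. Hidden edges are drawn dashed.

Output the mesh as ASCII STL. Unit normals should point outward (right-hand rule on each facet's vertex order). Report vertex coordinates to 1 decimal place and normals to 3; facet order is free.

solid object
 facet normal 0.775 0.627 0.080
  outer loop
   vertex 4.8 2.6 1.2
   vertex 4.7 2.2 5.3
   vertex 5.7 0.9 5.8
  endloop
 endfacet
 facet normal 0.396 0.913 0.099
  outer loop
   vertex 4.8 2.6 1.2
   vertex 1.0 4.3 0.7
   vertex 4.7 2.2 5.3
  endloop
 endfacet
 facet normal -0.158 -0.919 0.363
  outer loop
   vertex 2.8 1.2 5.3
   vertex 0.1 0.4 2.1
   vertex 5.7 0.9 5.8
  endloop
 endfacet
 facet normal -0.138 0.262 0.955
  outer loop
   vertex 2.8 1.2 5.3
   vertex 5.7 0.9 5.8
   vertex 4.7 2.2 5.3
  endloop
 endfacet
 facet normal -0.754 0.369 0.544
  outer loop
   vertex 2.8 1.2 5.3
   vertex 1.0 4.3 0.7
   vertex 0.1 0.4 2.1
  endloop
 endfacet
 facet normal -0.367 0.698 0.614
  outer loop
   vertex 2.8 1.2 5.3
   vertex 4.7 2.2 5.3
   vertex 1.0 4.3 0.7
  endloop
 endfacet
 facet normal -0.336 -0.249 -0.908
  outer loop
   vertex 2.8 1.5 0.8
   vertex 0.1 0.4 2.1
   vertex 1.0 4.3 0.7
  endloop
 endfacet
 facet normal 0.160 0.068 -0.985
  outer loop
   vertex 2.8 1.5 0.8
   vertex 1.0 4.3 0.7
   vertex 4.8 2.6 1.2
  endloop
 endfacet
 facet normal 0.255 -0.932 -0.259
  outer loop
   vertex 2.8 1.5 0.8
   vertex 5.7 0.9 5.8
   vertex 0.1 0.4 2.1
  endloop
 endfacet
 facet normal 0.503 -0.774 -0.384
  outer loop
   vertex 2.8 1.5 0.8
   vertex 4.8 2.6 1.2
   vertex 5.7 0.9 5.8
  endloop
 endfacet
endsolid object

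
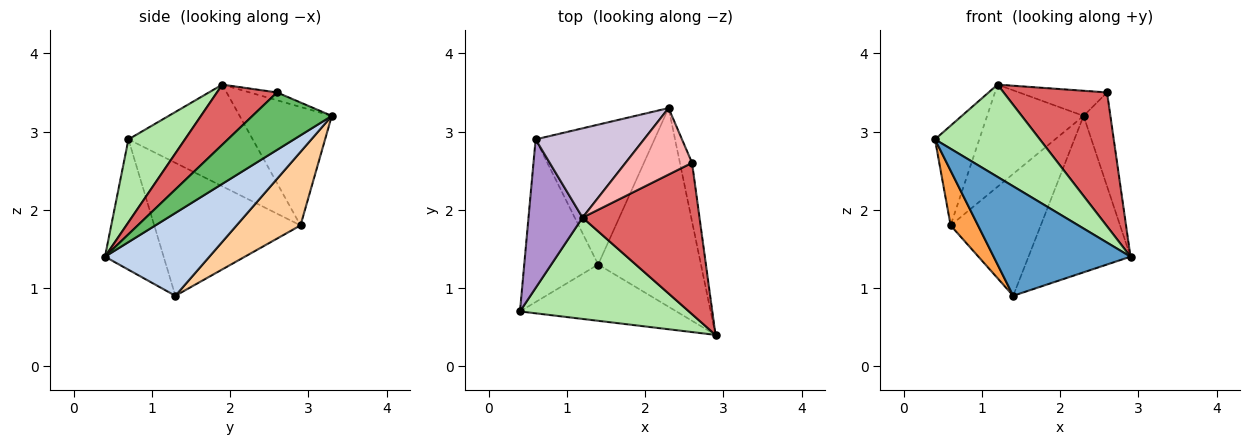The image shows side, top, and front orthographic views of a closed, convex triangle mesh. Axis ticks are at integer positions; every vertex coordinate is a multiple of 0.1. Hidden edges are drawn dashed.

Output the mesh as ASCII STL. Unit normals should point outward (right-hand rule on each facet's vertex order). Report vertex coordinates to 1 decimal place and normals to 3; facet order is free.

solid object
 facet normal -0.356 -0.831 -0.427
  outer loop
   vertex 1.4 1.3 0.9
   vertex 2.9 0.4 1.4
   vertex 0.4 0.7 2.9
  endloop
 endfacet
 facet normal 0.535 0.523 -0.664
  outer loop
   vertex 1.4 1.3 0.9
   vertex 2.3 3.3 3.2
   vertex 2.9 0.4 1.4
  endloop
 endfacet
 facet normal -0.862 -0.161 -0.480
  outer loop
   vertex 0.6 2.9 1.8
   vertex 1.4 1.3 0.9
   vertex 0.4 0.7 2.9
  endloop
 endfacet
 facet normal 0.423 0.596 -0.683
  outer loop
   vertex 0.6 2.9 1.8
   vertex 2.3 3.3 3.2
   vertex 1.4 1.3 0.9
  endloop
 endfacet
 facet normal 0.929 0.314 -0.196
  outer loop
   vertex 2.6 2.6 3.5
   vertex 2.9 0.4 1.4
   vertex 2.3 3.3 3.2
  endloop
 endfacet
 facet normal 0.341 -0.633 0.695
  outer loop
   vertex 1.2 1.9 3.6
   vertex 0.4 0.7 2.9
   vertex 2.9 0.4 1.4
  endloop
 endfacet
 facet normal 0.359 -0.618 0.699
  outer loop
   vertex 1.2 1.9 3.6
   vertex 2.9 0.4 1.4
   vertex 2.6 2.6 3.5
  endloop
 endfacet
 facet normal -0.109 0.352 0.930
  outer loop
   vertex 1.2 1.9 3.6
   vertex 2.6 2.6 3.5
   vertex 2.3 3.3 3.2
  endloop
 endfacet
 facet normal -0.842 0.300 0.448
  outer loop
   vertex 1.2 1.9 3.6
   vertex 0.6 2.9 1.8
   vertex 0.4 0.7 2.9
  endloop
 endfacet
 facet normal -0.584 0.611 0.534
  outer loop
   vertex 1.2 1.9 3.6
   vertex 2.3 3.3 3.2
   vertex 0.6 2.9 1.8
  endloop
 endfacet
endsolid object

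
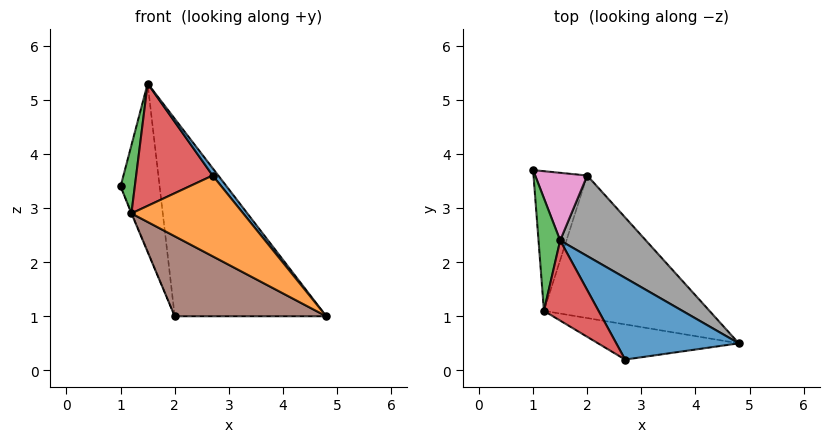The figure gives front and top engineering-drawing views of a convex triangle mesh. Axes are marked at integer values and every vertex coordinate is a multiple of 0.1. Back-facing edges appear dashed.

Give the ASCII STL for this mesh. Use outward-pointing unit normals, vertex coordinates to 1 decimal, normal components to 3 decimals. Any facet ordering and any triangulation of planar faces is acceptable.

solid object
 facet normal 0.780 -0.056 0.623
  outer loop
   vertex 1.5 2.4 5.3
   vertex 2.7 0.2 3.6
   vertex 4.8 0.5 1.0
  endloop
 endfacet
 facet normal -0.342 -0.862 -0.375
  outer loop
   vertex 1.2 1.1 2.9
   vertex 4.8 0.5 1.0
   vertex 2.7 0.2 3.6
  endloop
 endfacet
 facet normal -0.977 -0.110 0.182
  outer loop
   vertex 1.2 1.1 2.9
   vertex 1.5 2.4 5.3
   vertex 1.0 3.7 3.4
  endloop
 endfacet
 facet normal -0.604 -0.667 0.437
  outer loop
   vertex 1.2 1.1 2.9
   vertex 2.7 0.2 3.6
   vertex 1.5 2.4 5.3
  endloop
 endfacet
 facet normal -0.923 0.003 -0.385
  outer loop
   vertex 2.0 3.6 1.0
   vertex 1.2 1.1 2.9
   vertex 1.0 3.7 3.4
  endloop
 endfacet
 facet normal -0.476 -0.430 -0.767
  outer loop
   vertex 2.0 3.6 1.0
   vertex 4.8 0.5 1.0
   vertex 1.2 1.1 2.9
  endloop
 endfacet
 facet normal 0.704 0.659 0.266
  outer loop
   vertex 2.0 3.6 1.0
   vertex 1.0 3.7 3.4
   vertex 1.5 2.4 5.3
  endloop
 endfacet
 facet normal 0.716 0.647 0.264
  outer loop
   vertex 2.0 3.6 1.0
   vertex 1.5 2.4 5.3
   vertex 4.8 0.5 1.0
  endloop
 endfacet
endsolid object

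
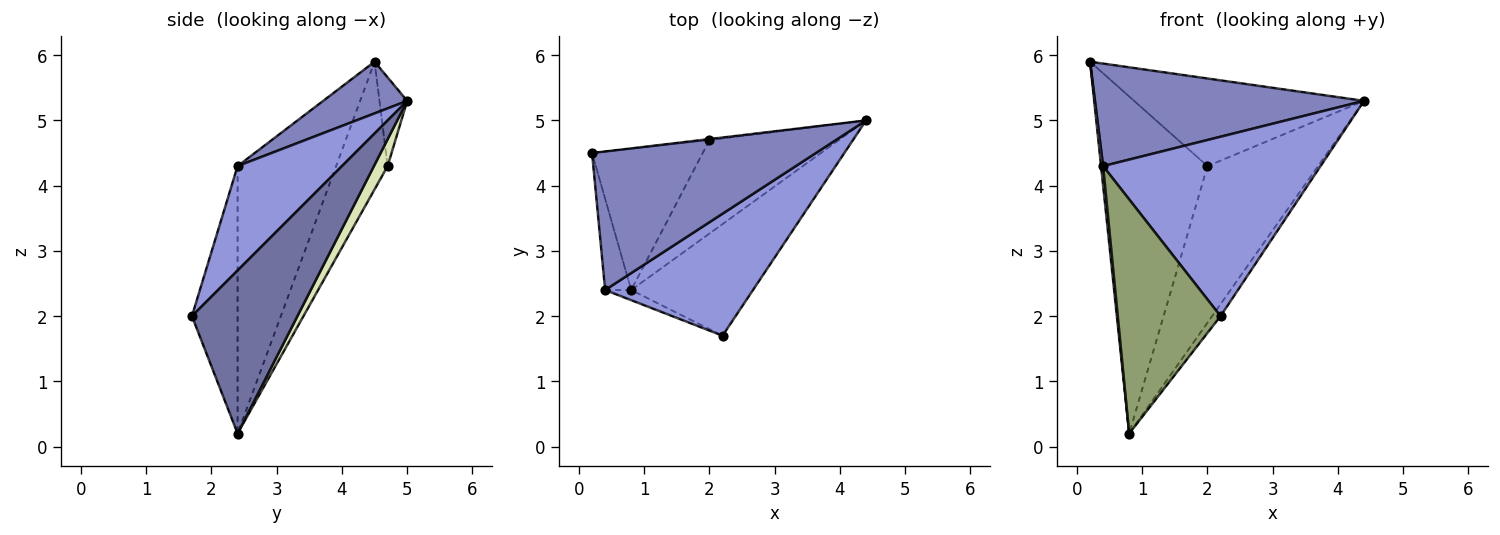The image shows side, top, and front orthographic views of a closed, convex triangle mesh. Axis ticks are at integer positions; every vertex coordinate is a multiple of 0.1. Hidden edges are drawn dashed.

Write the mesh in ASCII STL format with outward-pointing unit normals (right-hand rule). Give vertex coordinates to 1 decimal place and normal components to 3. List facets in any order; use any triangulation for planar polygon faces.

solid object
 facet normal 0.800 0.064 -0.597
  outer loop
   vertex 0.8 2.4 0.2
   vertex 4.4 5.0 5.3
   vertex 2.2 1.7 2.0
  endloop
 endfacet
 facet normal 0.183 -0.585 0.790
  outer loop
   vertex 0.4 2.4 4.3
   vertex 4.4 5.0 5.3
   vertex 0.2 4.5 5.9
  endloop
 endfacet
 facet normal 0.369 -0.769 0.523
  outer loop
   vertex 0.4 2.4 4.3
   vertex 2.2 1.7 2.0
   vertex 4.4 5.0 5.3
  endloop
 endfacet
 facet normal -0.995 -0.021 -0.097
  outer loop
   vertex 0.4 2.4 4.3
   vertex 0.2 4.5 5.9
   vertex 0.8 2.4 0.2
  endloop
 endfacet
 facet normal -0.406 -0.913 -0.040
  outer loop
   vertex 0.4 2.4 4.3
   vertex 0.8 2.4 0.2
   vertex 2.2 1.7 2.0
  endloop
 endfacet
 facet normal -0.120 0.993 -0.011
  outer loop
   vertex 2.0 4.7 4.3
   vertex 0.2 4.5 5.9
   vertex 4.4 5.0 5.3
  endloop
 endfacet
 facet normal -0.407 0.842 -0.353
  outer loop
   vertex 2.0 4.7 4.3
   vertex 0.8 2.4 0.2
   vertex 0.2 4.5 5.9
  endloop
 endfacet
 facet normal 0.106 0.854 -0.510
  outer loop
   vertex 2.0 4.7 4.3
   vertex 4.4 5.0 5.3
   vertex 0.8 2.4 0.2
  endloop
 endfacet
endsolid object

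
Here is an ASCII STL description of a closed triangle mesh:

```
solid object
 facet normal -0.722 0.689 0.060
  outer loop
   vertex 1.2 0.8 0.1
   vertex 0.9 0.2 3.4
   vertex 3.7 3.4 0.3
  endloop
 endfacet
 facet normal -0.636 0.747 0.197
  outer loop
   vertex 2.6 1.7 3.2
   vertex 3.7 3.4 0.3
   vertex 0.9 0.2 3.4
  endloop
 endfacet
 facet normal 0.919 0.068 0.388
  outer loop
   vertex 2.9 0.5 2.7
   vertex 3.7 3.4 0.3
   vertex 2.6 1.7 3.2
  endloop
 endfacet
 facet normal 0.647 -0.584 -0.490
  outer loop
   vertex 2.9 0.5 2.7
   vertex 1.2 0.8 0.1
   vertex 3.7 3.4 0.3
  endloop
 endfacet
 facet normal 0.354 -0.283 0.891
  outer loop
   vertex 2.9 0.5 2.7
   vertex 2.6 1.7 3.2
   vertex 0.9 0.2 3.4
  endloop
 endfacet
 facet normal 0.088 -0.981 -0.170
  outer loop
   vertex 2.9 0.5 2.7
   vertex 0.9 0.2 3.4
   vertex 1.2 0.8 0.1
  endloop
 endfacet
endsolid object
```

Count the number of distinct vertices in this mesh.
5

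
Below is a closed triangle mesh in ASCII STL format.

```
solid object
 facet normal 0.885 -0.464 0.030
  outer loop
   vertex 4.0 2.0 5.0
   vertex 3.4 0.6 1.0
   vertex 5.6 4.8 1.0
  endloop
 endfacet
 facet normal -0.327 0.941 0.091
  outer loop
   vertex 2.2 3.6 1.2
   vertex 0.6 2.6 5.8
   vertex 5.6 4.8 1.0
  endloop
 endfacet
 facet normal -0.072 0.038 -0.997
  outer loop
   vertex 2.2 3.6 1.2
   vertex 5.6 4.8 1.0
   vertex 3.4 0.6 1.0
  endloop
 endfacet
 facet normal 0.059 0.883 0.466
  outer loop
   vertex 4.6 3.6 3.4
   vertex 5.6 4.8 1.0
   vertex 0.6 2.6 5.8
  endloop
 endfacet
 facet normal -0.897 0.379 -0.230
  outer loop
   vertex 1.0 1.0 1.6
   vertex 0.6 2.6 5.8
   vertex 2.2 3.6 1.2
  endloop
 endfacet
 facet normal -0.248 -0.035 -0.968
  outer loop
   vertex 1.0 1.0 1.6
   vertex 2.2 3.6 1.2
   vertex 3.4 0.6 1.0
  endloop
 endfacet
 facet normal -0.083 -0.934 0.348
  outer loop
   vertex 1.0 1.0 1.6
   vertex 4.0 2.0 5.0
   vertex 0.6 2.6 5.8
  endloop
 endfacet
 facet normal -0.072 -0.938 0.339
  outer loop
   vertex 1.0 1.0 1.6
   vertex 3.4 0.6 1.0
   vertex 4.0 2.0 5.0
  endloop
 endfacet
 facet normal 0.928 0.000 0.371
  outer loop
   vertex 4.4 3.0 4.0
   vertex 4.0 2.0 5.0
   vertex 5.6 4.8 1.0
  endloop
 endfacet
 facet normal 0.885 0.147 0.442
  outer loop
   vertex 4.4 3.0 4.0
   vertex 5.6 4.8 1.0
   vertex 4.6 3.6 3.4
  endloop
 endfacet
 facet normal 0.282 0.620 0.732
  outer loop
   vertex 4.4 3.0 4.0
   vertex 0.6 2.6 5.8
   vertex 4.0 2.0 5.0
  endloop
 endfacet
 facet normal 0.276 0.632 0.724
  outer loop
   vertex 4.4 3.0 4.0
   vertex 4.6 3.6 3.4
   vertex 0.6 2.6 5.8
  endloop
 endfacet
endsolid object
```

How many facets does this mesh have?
12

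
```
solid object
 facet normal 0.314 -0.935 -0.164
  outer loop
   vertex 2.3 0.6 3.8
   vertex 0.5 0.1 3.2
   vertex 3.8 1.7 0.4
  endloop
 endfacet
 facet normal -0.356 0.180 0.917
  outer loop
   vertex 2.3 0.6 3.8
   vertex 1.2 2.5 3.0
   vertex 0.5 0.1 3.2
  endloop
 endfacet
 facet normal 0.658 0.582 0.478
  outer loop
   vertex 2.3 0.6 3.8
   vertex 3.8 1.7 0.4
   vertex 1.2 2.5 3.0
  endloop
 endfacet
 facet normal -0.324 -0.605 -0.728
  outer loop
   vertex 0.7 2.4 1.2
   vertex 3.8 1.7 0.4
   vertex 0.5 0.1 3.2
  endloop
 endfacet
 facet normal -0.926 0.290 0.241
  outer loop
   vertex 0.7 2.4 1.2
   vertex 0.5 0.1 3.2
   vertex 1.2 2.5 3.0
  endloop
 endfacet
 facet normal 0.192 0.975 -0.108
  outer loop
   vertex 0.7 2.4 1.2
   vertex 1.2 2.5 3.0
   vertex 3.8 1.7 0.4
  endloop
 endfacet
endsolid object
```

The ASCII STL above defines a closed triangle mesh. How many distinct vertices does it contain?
5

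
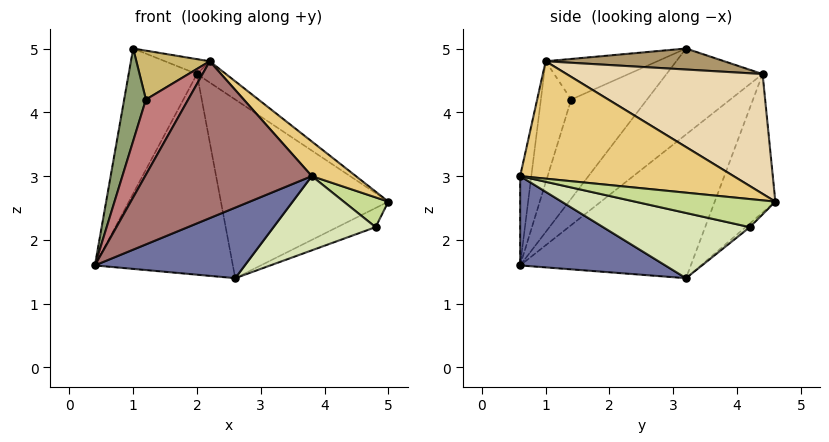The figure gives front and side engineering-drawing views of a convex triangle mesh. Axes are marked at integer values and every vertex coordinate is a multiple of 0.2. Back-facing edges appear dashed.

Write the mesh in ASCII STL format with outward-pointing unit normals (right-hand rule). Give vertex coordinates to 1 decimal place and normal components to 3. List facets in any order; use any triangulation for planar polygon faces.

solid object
 facet normal 0.354 -0.366 -0.861
  outer loop
   vertex 3.8 0.6 3.0
   vertex 0.4 0.6 1.6
   vertex 2.6 3.2 1.4
  endloop
 endfacet
 facet normal -0.781 0.555 -0.287
  outer loop
   vertex 2.0 4.4 4.6
   vertex 0.4 0.6 1.6
   vertex 1.0 3.2 5.0
  endloop
 endfacet
 facet normal -0.727 0.587 -0.356
  outer loop
   vertex 2.0 4.4 4.6
   vertex 2.6 3.2 1.4
   vertex 0.4 0.6 1.6
  endloop
 endfacet
 facet normal -0.314 0.868 -0.384
  outer loop
   vertex 2.0 4.4 4.6
   vertex 5.0 4.6 2.6
   vertex 2.6 3.2 1.4
  endloop
 endfacet
 facet normal -0.898 -0.258 0.356
  outer loop
   vertex 1.2 1.4 4.2
   vertex 1.0 3.2 5.0
   vertex 0.4 0.6 1.6
  endloop
 endfacet
 facet normal -0.081 0.725 -0.684
  outer loop
   vertex 4.8 4.2 2.2
   vertex 2.6 3.2 1.4
   vertex 5.0 4.6 2.6
  endloop
 endfacet
 facet normal 0.939 -0.299 -0.171
  outer loop
   vertex 4.8 4.2 2.2
   vertex 5.0 4.6 2.6
   vertex 3.8 0.6 3.0
  endloop
 endfacet
 facet normal 0.446 -0.310 -0.839
  outer loop
   vertex 4.8 4.2 2.2
   vertex 3.8 0.6 3.0
   vertex 2.6 3.2 1.4
  endloop
 endfacet
 facet normal 0.293 0.073 0.953
  outer loop
   vertex 2.2 1.0 4.8
   vertex 2.0 4.4 4.6
   vertex 1.0 3.2 5.0
  endloop
 endfacet
 facet normal -0.583 -0.383 0.716
  outer loop
   vertex 2.2 1.0 4.8
   vertex 1.0 3.2 5.0
   vertex 1.2 1.4 4.2
  endloop
 endfacet
 facet normal 0.722 -0.149 0.675
  outer loop
   vertex 2.2 1.0 4.8
   vertex 3.8 0.6 3.0
   vertex 5.0 4.6 2.6
  endloop
 endfacet
 facet normal 0.549 0.081 0.832
  outer loop
   vertex 2.2 1.0 4.8
   vertex 5.0 4.6 2.6
   vertex 2.0 4.4 4.6
  endloop
 endfacet
 facet normal -0.066 -0.985 0.160
  outer loop
   vertex 2.2 1.0 4.8
   vertex 0.4 0.6 1.6
   vertex 3.8 0.6 3.0
  endloop
 endfacet
 facet normal -0.535 -0.747 0.395
  outer loop
   vertex 2.2 1.0 4.8
   vertex 1.2 1.4 4.2
   vertex 0.4 0.6 1.6
  endloop
 endfacet
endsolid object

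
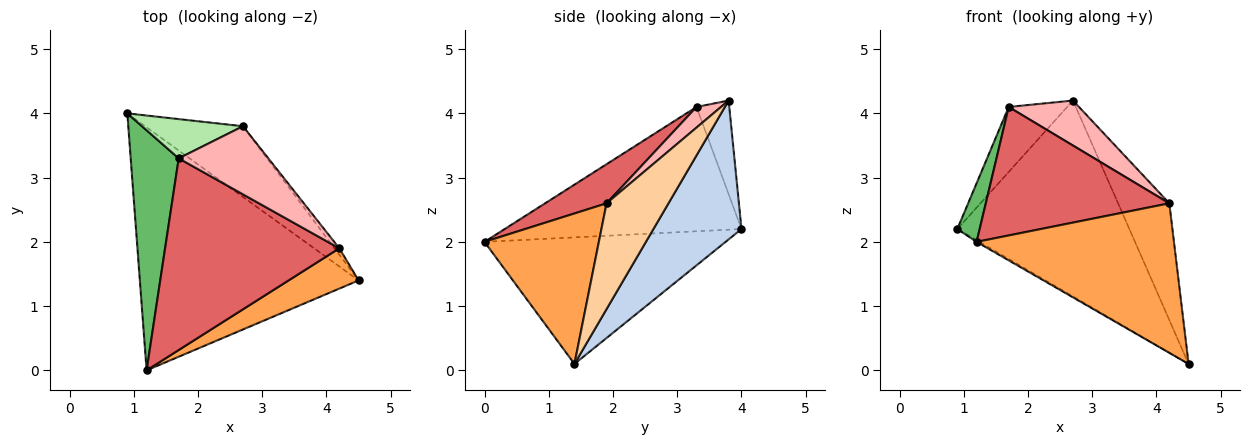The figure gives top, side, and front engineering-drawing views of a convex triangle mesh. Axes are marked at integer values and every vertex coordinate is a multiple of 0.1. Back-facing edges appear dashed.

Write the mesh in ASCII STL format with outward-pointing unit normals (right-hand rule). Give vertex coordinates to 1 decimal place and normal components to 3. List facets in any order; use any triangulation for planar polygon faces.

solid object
 facet normal -0.501 0.006 -0.866
  outer loop
   vertex 1.2 0.0 2.0
   vertex 0.9 4.0 2.2
   vertex 4.5 1.4 0.1
  endloop
 endfacet
 facet normal 0.434 0.848 -0.306
  outer loop
   vertex 2.7 3.8 4.2
   vertex 4.5 1.4 0.1
   vertex 0.9 4.0 2.2
  endloop
 endfacet
 facet normal 0.488 -0.843 0.227
  outer loop
   vertex 4.2 1.9 2.6
   vertex 1.2 0.0 2.0
   vertex 4.5 1.4 0.1
  endloop
 endfacet
 facet normal 0.770 0.637 -0.035
  outer loop
   vertex 4.2 1.9 2.6
   vertex 4.5 1.4 0.1
   vertex 2.7 3.8 4.2
  endloop
 endfacet
 facet normal -0.929 -0.088 0.359
  outer loop
   vertex 1.7 3.3 4.1
   vertex 0.9 4.0 2.2
   vertex 1.2 0.0 2.0
  endloop
 endfacet
 facet normal -0.432 0.772 0.466
  outer loop
   vertex 1.7 3.3 4.1
   vertex 2.7 3.8 4.2
   vertex 0.9 4.0 2.2
  endloop
 endfacet
 facet normal 0.183 -0.547 0.817
  outer loop
   vertex 1.7 3.3 4.1
   vertex 1.2 0.0 2.0
   vertex 4.2 1.9 2.6
  endloop
 endfacet
 facet normal 0.189 -0.541 0.819
  outer loop
   vertex 1.7 3.3 4.1
   vertex 4.2 1.9 2.6
   vertex 2.7 3.8 4.2
  endloop
 endfacet
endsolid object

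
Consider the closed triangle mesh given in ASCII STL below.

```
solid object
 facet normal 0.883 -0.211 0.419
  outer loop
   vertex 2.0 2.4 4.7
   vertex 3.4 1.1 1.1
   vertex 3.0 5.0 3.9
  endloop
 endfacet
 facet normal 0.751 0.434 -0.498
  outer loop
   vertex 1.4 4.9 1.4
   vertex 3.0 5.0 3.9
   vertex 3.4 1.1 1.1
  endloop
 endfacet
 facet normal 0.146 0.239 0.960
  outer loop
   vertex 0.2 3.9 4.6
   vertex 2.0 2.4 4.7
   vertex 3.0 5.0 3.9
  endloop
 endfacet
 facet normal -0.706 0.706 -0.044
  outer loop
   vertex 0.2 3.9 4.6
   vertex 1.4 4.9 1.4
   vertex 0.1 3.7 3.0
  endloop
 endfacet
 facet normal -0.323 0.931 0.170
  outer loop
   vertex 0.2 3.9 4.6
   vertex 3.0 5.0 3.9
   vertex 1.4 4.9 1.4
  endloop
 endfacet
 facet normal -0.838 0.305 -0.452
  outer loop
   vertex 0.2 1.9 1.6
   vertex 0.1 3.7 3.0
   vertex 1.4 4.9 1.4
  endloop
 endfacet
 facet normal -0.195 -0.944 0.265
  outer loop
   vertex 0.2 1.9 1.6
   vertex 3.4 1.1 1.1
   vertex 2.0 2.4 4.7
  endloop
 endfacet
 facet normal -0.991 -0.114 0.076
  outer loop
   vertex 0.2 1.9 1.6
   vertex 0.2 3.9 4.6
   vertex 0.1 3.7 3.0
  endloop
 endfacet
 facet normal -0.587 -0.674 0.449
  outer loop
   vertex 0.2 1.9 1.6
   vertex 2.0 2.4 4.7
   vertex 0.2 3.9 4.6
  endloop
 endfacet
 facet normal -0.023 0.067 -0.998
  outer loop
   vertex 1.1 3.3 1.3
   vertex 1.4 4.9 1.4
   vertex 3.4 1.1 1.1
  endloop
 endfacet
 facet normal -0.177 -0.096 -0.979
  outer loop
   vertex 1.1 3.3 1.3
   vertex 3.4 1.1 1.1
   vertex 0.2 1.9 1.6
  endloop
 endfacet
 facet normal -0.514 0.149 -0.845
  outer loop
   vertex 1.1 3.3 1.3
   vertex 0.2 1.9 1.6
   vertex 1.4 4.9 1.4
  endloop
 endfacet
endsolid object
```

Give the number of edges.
18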